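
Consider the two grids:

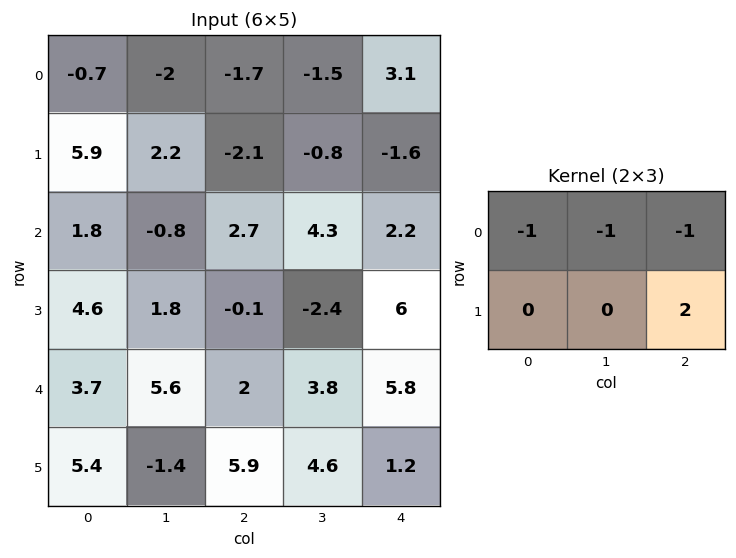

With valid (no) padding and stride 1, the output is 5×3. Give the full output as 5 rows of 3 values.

Output[0,0]: The receptive field on the input at this output position is [-0.7 -2 -1.7 / 5.9 2.2 -2.1]. Elementwise product with the kernel and sum: -0.7·-1 + -2·-1 + -1.7·-1 + -2.1·2.
Output[0,1]: The receptive field on the input at this output position is [-2 -1.7 -1.5 / 2.2 -2.1 -0.8]. Elementwise product with the kernel and sum: -2·-1 + -1.7·-1 + -1.5·-1 + -0.8·2.

0.2 3.6 -3.1
-0.6 9.3 8.9
-3.9 -11 2.8
-2.3 8.3 8.1
0.5 -2.2 -9.2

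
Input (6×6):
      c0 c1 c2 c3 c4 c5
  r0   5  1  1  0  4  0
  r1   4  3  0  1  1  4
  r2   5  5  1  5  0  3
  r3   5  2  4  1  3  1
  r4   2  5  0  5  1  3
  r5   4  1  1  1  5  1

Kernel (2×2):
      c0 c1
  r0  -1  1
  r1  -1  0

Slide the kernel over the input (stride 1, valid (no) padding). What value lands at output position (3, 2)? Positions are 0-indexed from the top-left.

-3

The receptive field on the input at this output position is [4 1 / 0 5]. Elementwise product with the kernel and sum: 4·-1 + 1·1 + 0·-1.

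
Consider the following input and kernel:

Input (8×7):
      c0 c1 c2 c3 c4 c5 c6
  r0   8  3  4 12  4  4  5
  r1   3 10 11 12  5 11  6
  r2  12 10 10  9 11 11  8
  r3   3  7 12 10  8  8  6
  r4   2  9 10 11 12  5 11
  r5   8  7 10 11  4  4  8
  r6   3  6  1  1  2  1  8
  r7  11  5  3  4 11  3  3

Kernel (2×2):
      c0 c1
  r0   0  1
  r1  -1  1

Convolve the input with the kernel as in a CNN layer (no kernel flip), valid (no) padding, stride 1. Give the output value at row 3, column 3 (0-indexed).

The receptive field on the input at this output position is [10 8 / 11 12]. Elementwise product with the kernel and sum: 8·1 + 11·-1 + 12·1.

9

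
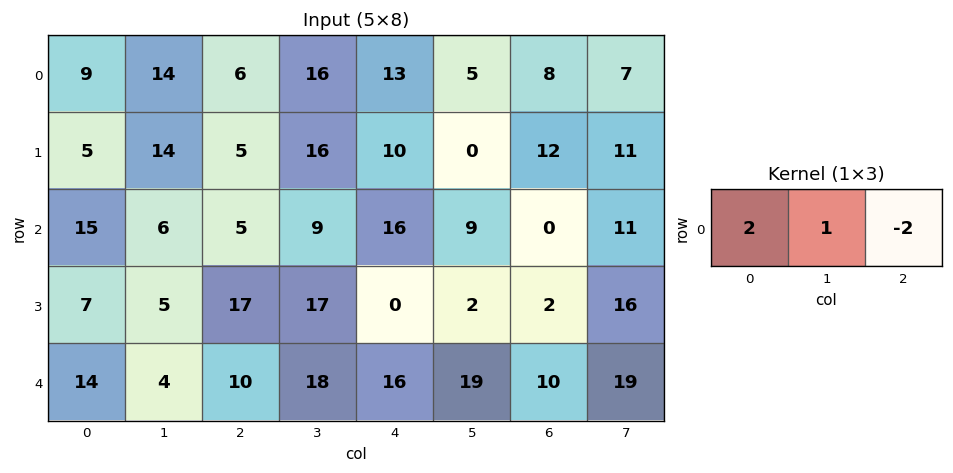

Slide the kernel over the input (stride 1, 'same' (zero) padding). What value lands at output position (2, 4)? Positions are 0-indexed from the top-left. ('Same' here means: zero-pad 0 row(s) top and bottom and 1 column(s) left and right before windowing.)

The receptive field on the zero-padded input at this output position is [9 16 9]. Elementwise product with the kernel and sum: 9·2 + 16·1 + 9·-2.

16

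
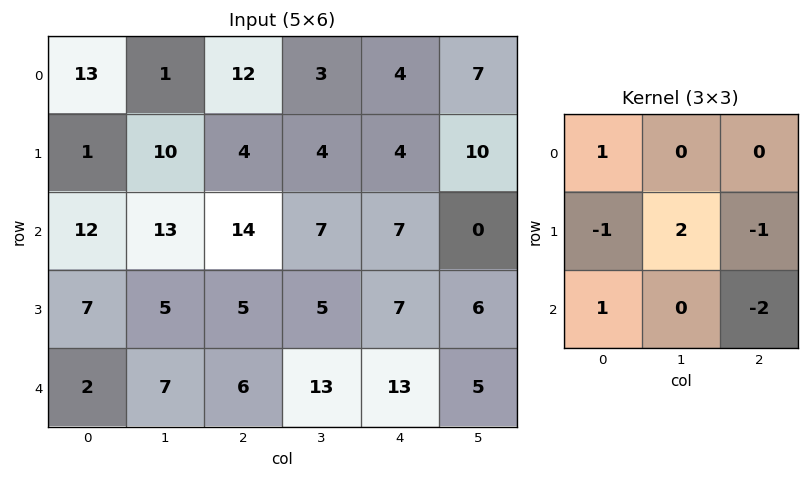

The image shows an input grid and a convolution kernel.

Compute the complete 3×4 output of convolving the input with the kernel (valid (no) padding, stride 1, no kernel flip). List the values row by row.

Output[0,0]: The receptive field on the input at this output position is [13 1 12 / 1 10 4 / 12 13 14]. Elementwise product with the kernel and sum: 13·1 + 1·-1 + 10·2 + 4·-1 + 12·1 + 14·-2.

12 -6 12 4
-2 13 -12 4
0 -6 -8 13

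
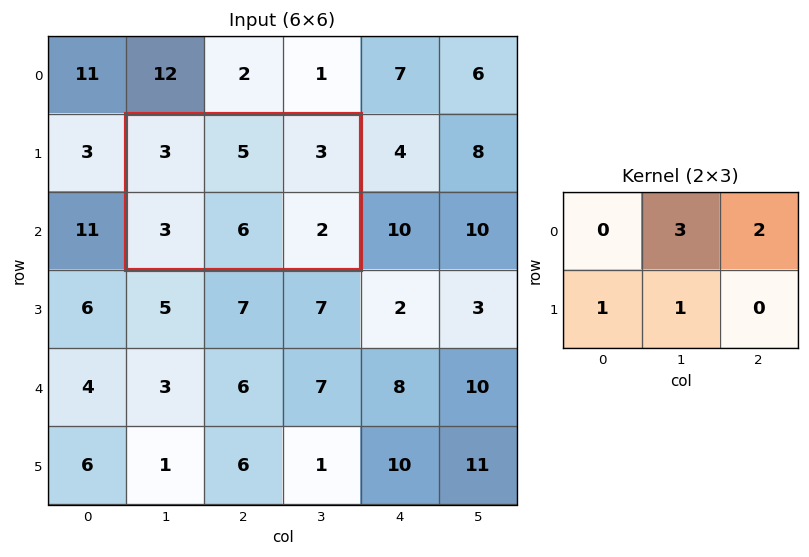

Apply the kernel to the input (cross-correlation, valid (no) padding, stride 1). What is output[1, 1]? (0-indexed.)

The receptive field on the input at this output position is [3 5 3 / 3 6 2]. Elementwise product with the kernel and sum: 5·3 + 3·2 + 3·1 + 6·1.

30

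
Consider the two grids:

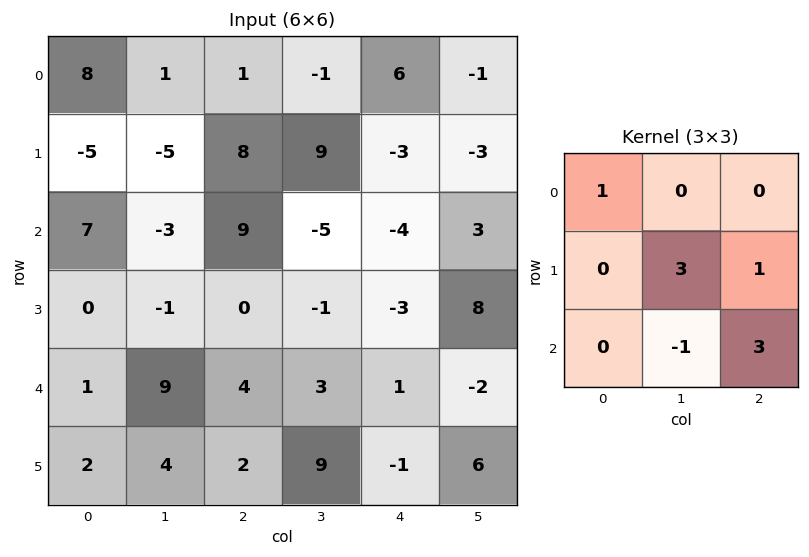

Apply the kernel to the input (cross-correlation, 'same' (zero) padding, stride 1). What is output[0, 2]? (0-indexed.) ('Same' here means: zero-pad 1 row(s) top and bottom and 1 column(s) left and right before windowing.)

21

The receptive field on the zero-padded input at this output position is [0 0 0 / 1 1 -1 / -5 8 9]. Elementwise product with the kernel and sum: 0·1 + 1·3 + -1·1 + 8·-1 + 9·3.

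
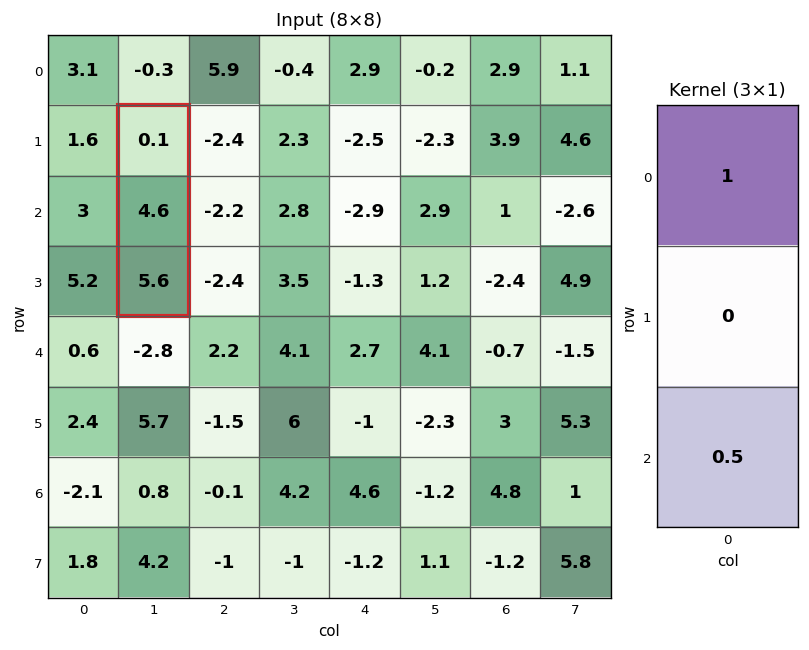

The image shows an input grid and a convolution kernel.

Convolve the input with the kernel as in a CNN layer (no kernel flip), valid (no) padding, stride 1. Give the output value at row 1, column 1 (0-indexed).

2.9

The receptive field on the input at this output position is [0.1 / 4.6 / 5.6]. Elementwise product with the kernel and sum: 0.1·1 + 5.6·0.5.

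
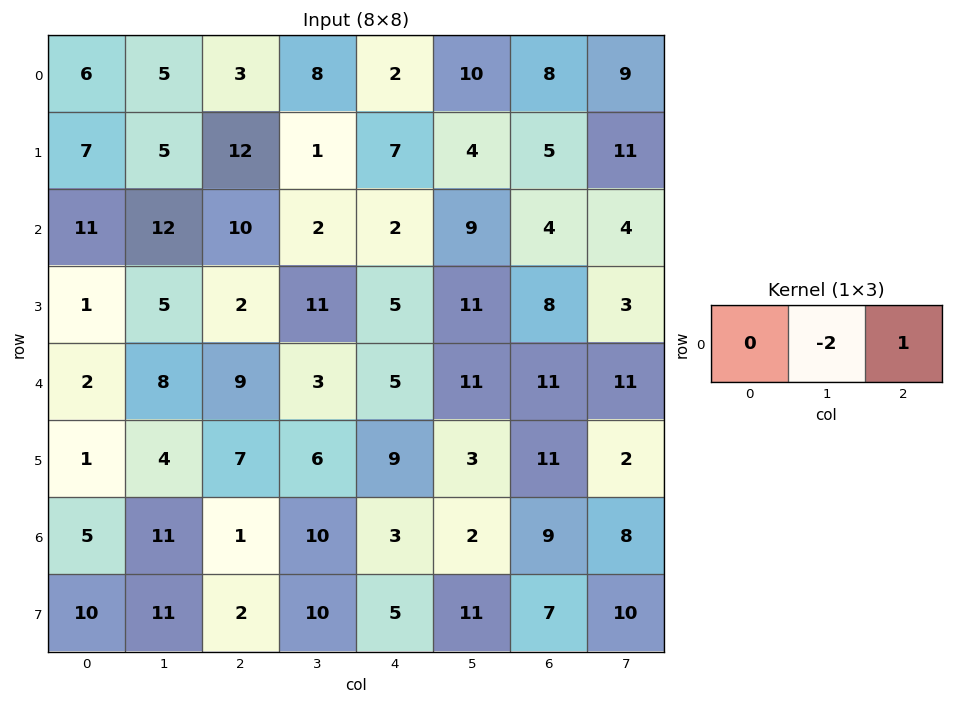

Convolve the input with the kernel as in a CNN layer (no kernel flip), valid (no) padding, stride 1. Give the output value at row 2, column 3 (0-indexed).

The receptive field on the input at this output position is [2 2 9]. Elementwise product with the kernel and sum: 2·-2 + 9·1.

5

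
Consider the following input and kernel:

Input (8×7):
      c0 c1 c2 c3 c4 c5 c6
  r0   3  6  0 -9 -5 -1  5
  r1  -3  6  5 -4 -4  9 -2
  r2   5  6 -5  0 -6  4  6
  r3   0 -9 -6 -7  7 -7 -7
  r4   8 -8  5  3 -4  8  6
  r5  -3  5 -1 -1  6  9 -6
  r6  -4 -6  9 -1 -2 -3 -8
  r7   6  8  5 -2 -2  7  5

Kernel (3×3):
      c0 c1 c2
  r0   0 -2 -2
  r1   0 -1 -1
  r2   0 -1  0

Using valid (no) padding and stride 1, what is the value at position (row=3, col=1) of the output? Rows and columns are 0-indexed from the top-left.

19

The receptive field on the input at this output position is [-9 -6 -7 / -8 5 3 / 5 -1 -1]. Elementwise product with the kernel and sum: -6·-2 + -7·-2 + 5·-1 + 3·-1 + -1·-1.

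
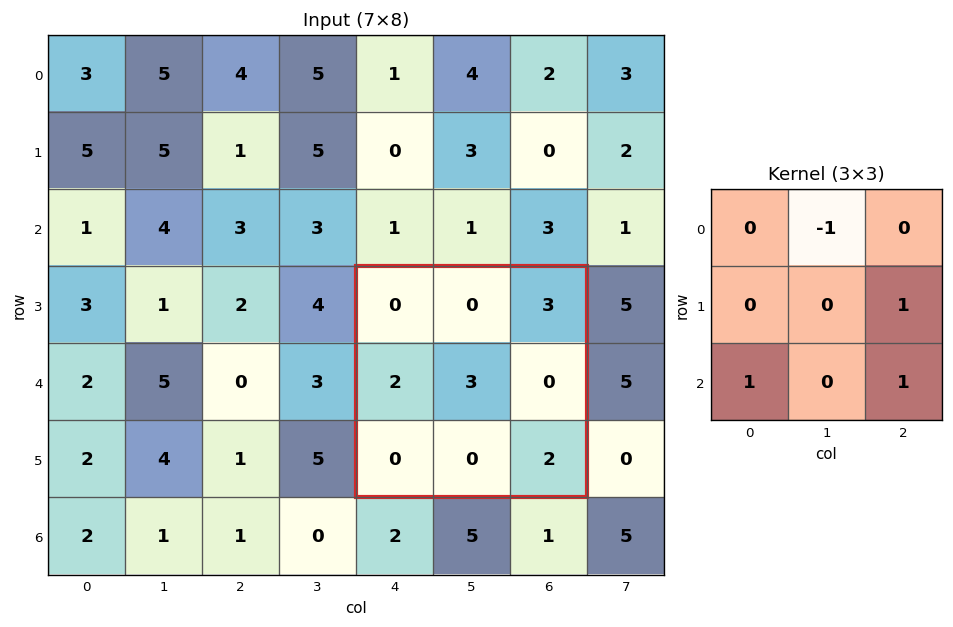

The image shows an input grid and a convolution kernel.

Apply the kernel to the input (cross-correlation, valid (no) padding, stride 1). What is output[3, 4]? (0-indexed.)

2

The receptive field on the input at this output position is [0 0 3 / 2 3 0 / 0 0 2]. Elementwise product with the kernel and sum: 0·-1 + 0·1 + 0·1 + 2·1.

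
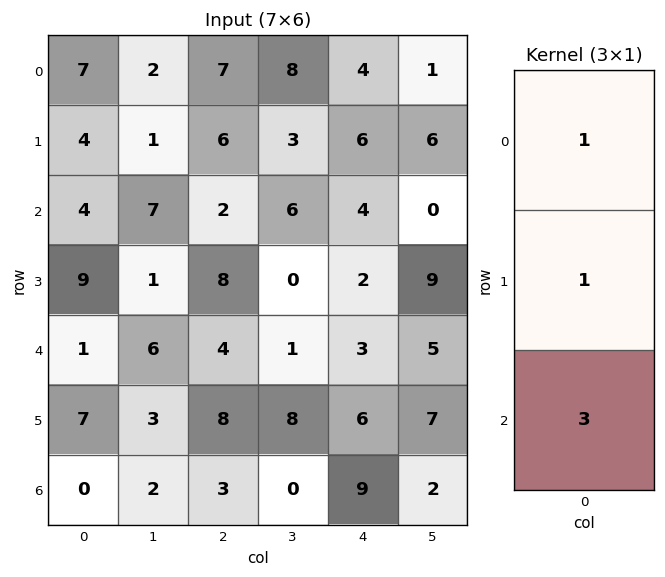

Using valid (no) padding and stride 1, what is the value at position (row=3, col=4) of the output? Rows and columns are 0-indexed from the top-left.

23

The receptive field on the input at this output position is [2 / 3 / 6]. Elementwise product with the kernel and sum: 2·1 + 3·1 + 6·3.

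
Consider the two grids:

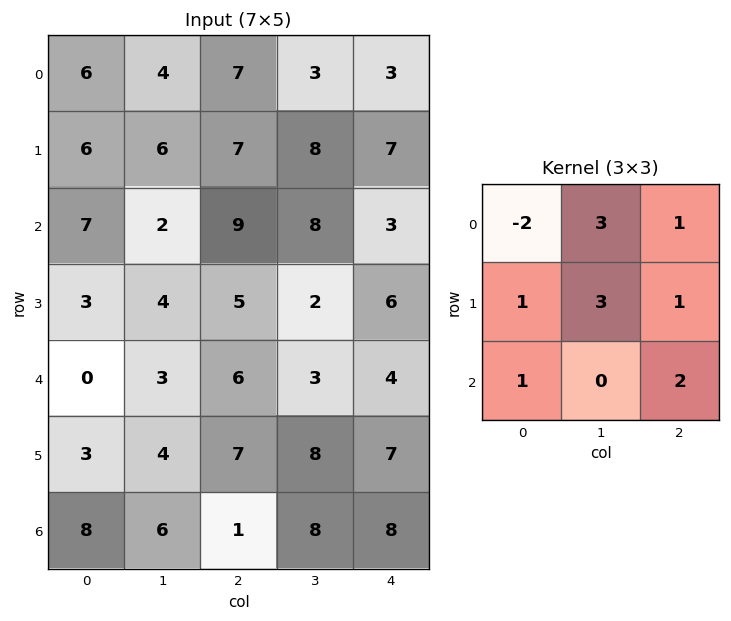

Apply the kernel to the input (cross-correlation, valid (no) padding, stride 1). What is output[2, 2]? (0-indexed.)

The receptive field on the input at this output position is [9 8 3 / 5 2 6 / 6 3 4]. Elementwise product with the kernel and sum: 9·-2 + 8·3 + 3·1 + 5·1 + 2·3 + 6·1 + 6·1 + 4·2.

40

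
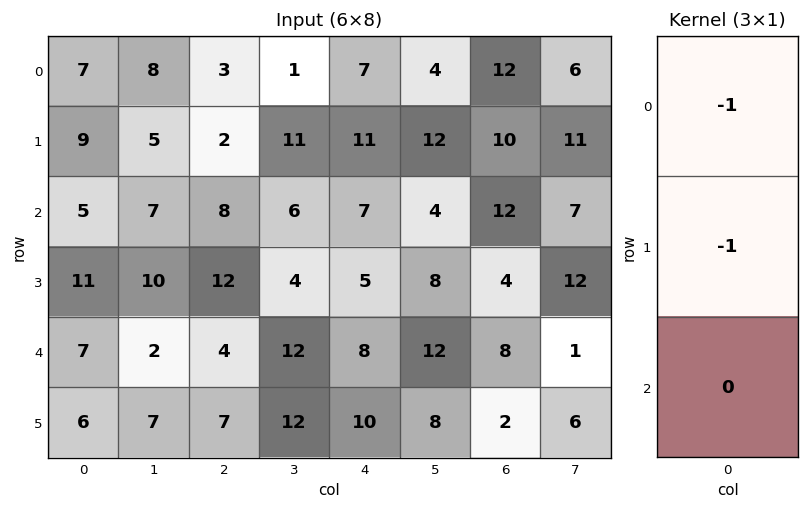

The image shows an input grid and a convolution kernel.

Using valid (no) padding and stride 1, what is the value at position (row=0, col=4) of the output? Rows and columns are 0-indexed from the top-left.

The receptive field on the input at this output position is [7 / 11 / 7]. Elementwise product with the kernel and sum: 7·-1 + 11·-1.

-18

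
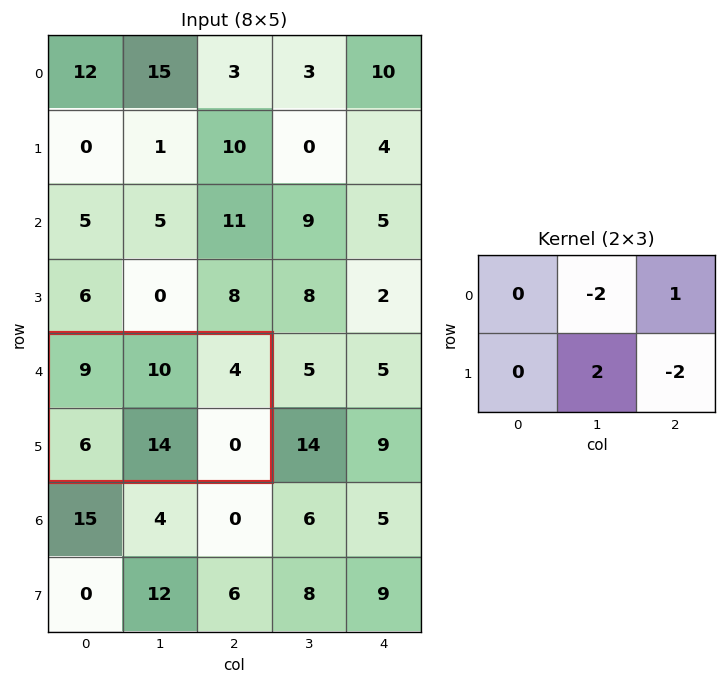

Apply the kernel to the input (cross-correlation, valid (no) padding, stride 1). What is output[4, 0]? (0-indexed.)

12

The receptive field on the input at this output position is [9 10 4 / 6 14 0]. Elementwise product with the kernel and sum: 10·-2 + 4·1 + 14·2 + 0·-2.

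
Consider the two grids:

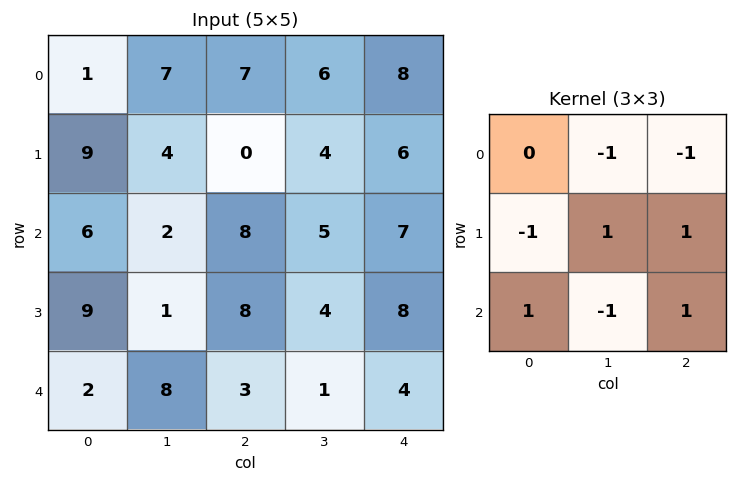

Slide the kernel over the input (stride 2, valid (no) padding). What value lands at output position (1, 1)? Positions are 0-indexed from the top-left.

The receptive field on the input at this output position is [8 5 7 / 8 4 8 / 3 1 4]. Elementwise product with the kernel and sum: 5·-1 + 7·-1 + 8·-1 + 4·1 + 8·1 + 3·1 + 1·-1 + 4·1.

-2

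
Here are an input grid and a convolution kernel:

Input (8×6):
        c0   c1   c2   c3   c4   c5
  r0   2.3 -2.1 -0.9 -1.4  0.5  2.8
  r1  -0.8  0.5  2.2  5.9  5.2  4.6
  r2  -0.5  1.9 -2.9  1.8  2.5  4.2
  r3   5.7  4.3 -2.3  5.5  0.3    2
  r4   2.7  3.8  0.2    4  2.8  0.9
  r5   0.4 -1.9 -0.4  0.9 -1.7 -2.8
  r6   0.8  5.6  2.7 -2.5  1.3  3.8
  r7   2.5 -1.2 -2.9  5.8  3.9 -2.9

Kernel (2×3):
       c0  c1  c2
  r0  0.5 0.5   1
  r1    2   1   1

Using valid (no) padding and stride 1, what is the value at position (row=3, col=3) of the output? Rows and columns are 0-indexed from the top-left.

16.6

The receptive field on the input at this output position is [5.5 0.3 2 / 4 2.8 0.9]. Elementwise product with the kernel and sum: 5.5·0.5 + 0.3·0.5 + 2·1 + 4·2 + 2.8·1 + 0.9·1.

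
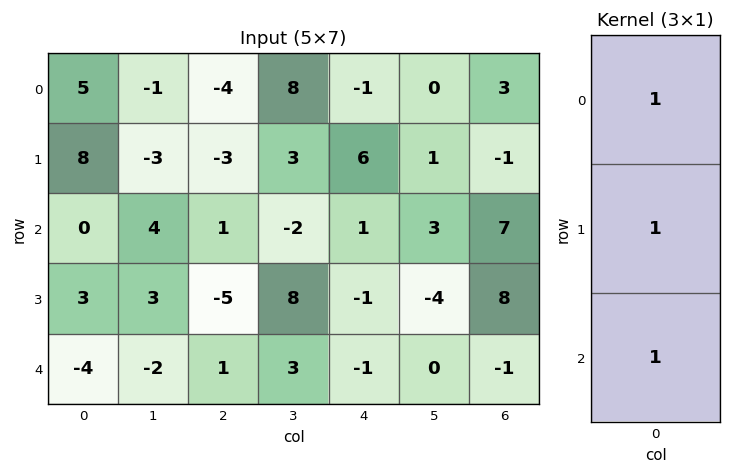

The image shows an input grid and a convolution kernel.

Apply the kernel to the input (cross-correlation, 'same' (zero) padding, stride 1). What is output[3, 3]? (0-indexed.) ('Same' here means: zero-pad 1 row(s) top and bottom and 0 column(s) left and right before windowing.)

9

The receptive field on the zero-padded input at this output position is [-2 / 8 / 3]. Elementwise product with the kernel and sum: -2·1 + 8·1 + 3·1.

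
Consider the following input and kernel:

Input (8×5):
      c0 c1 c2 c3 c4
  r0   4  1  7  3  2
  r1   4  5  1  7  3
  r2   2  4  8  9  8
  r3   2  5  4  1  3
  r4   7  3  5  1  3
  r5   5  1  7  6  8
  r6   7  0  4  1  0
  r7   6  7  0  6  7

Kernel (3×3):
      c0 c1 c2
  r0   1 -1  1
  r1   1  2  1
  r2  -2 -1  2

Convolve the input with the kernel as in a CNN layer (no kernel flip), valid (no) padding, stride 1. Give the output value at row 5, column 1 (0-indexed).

The receptive field on the input at this output position is [1 7 6 / 0 4 1 / 7 0 6]. Elementwise product with the kernel and sum: 1·1 + 7·-1 + 6·1 + 0·1 + 4·2 + 1·1 + 7·-2 + 0·-1 + 6·2.

7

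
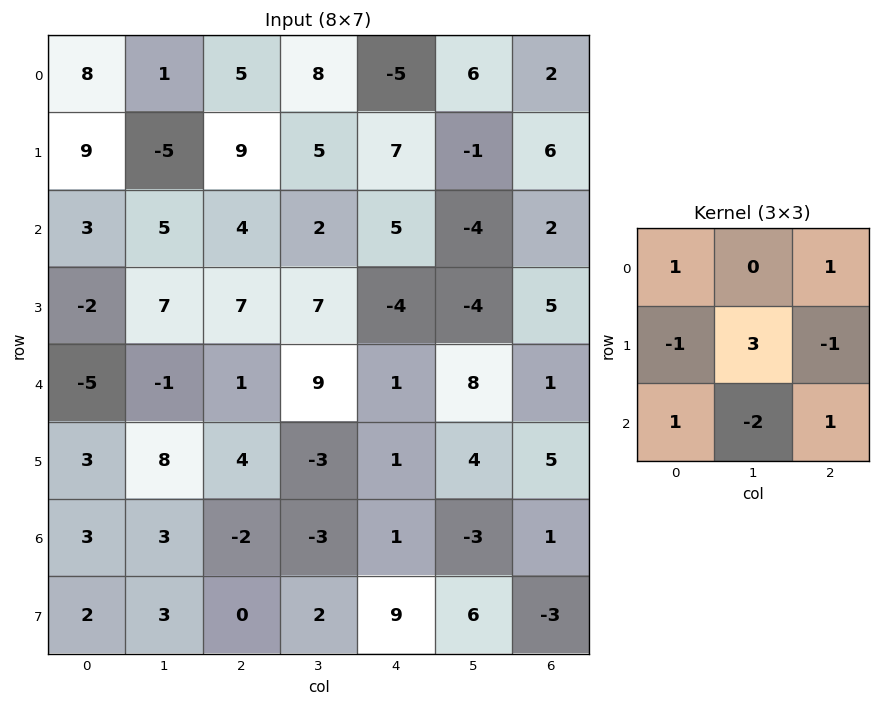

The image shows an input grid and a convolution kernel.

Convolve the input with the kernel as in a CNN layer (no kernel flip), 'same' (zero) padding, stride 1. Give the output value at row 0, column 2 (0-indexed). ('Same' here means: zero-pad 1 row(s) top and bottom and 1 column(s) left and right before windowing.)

The receptive field on the zero-padded input at this output position is [0 0 0 / 1 5 8 / -5 9 5]. Elementwise product with the kernel and sum: 0·1 + 0·1 + 1·-1 + 5·3 + 8·-1 + -5·1 + 9·-2 + 5·1.

-12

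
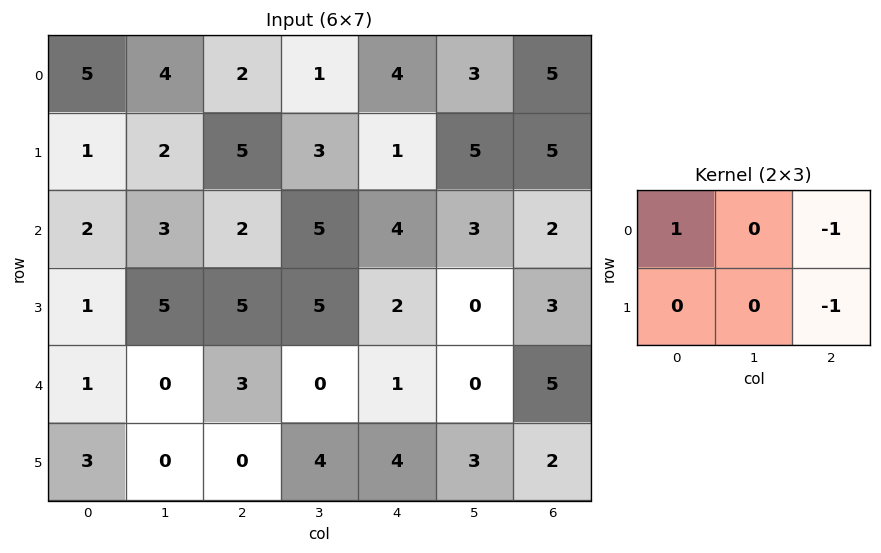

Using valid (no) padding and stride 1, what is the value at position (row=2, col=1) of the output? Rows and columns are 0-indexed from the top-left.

-7

The receptive field on the input at this output position is [3 2 5 / 5 5 5]. Elementwise product with the kernel and sum: 3·1 + 5·-1 + 5·-1.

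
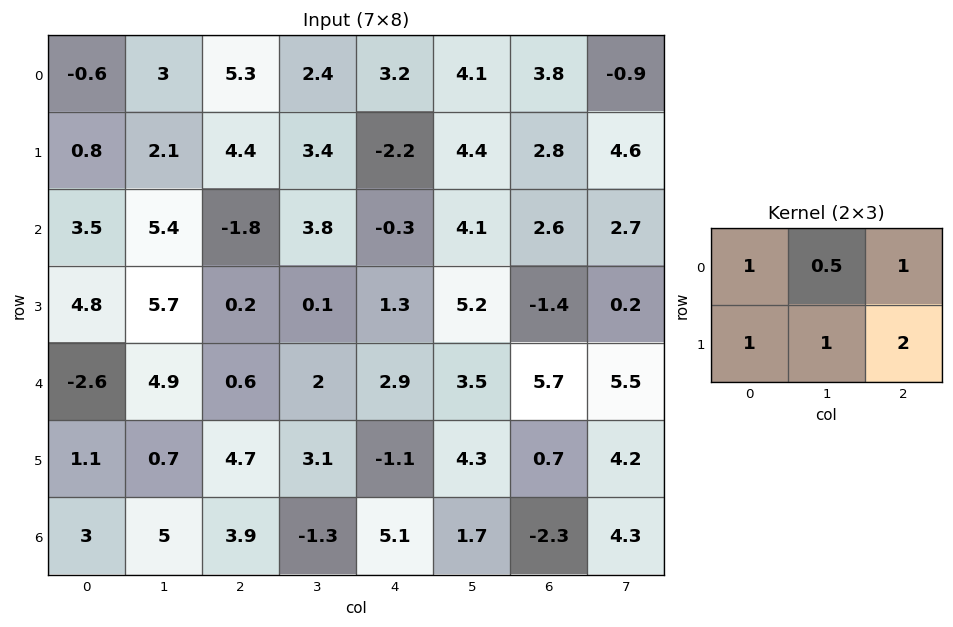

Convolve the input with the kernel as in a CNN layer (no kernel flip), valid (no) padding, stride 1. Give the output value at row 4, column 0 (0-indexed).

The receptive field on the input at this output position is [-2.6 4.9 0.6 / 1.1 0.7 4.7]. Elementwise product with the kernel and sum: -2.6·1 + 4.9·0.5 + 0.6·1 + 1.1·1 + 0.7·1 + 4.7·2.

11.65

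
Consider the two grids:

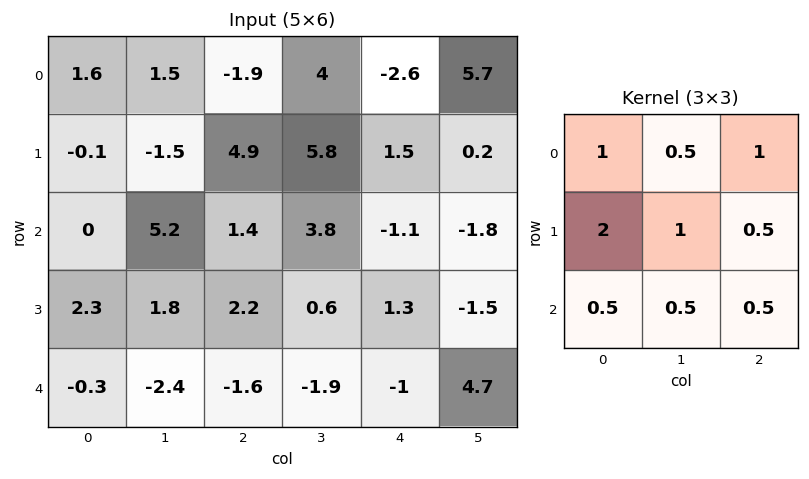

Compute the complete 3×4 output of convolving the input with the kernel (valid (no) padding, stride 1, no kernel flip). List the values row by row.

4.5 14.55 15.9 22.05
13.1 22.75 17.4 12.55
9.35 12.85 5.6 4.1

Output[0,0]: The receptive field on the input at this output position is [1.6 1.5 -1.9 / -0.1 -1.5 4.9 / 0 5.2 1.4]. Elementwise product with the kernel and sum: 1.6·1 + 1.5·0.5 + -1.9·1 + -0.1·2 + -1.5·1 + 4.9·0.5 + 0·0.5 + 5.2·0.5 + 1.4·0.5.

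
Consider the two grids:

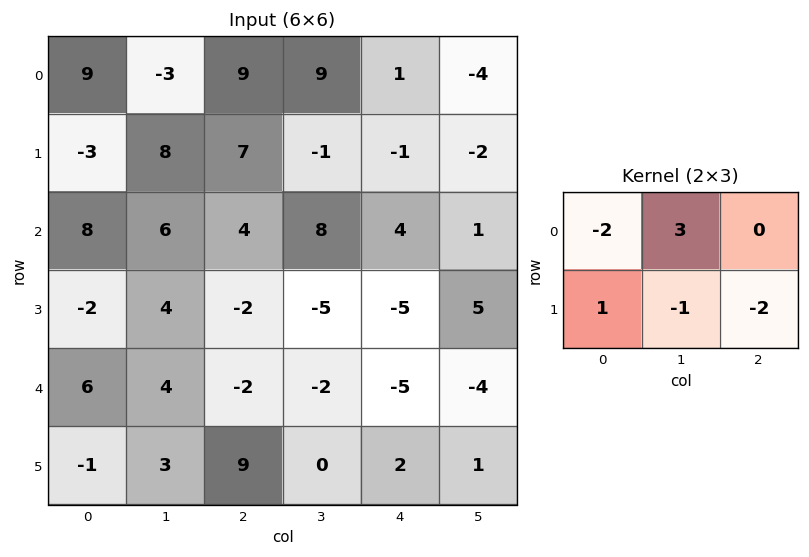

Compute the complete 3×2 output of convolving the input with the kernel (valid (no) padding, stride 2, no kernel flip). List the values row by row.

-52 19
0 29
-22 3

Output[0,0]: The receptive field on the input at this output position is [9 -3 9 / -3 8 7]. Elementwise product with the kernel and sum: 9·-2 + -3·3 + -3·1 + 8·-1 + 7·-2.
Output[0,1]: The receptive field on the input at this output position is [9 9 1 / 7 -1 -1]. Elementwise product with the kernel and sum: 9·-2 + 9·3 + 7·1 + -1·-1 + -1·-2.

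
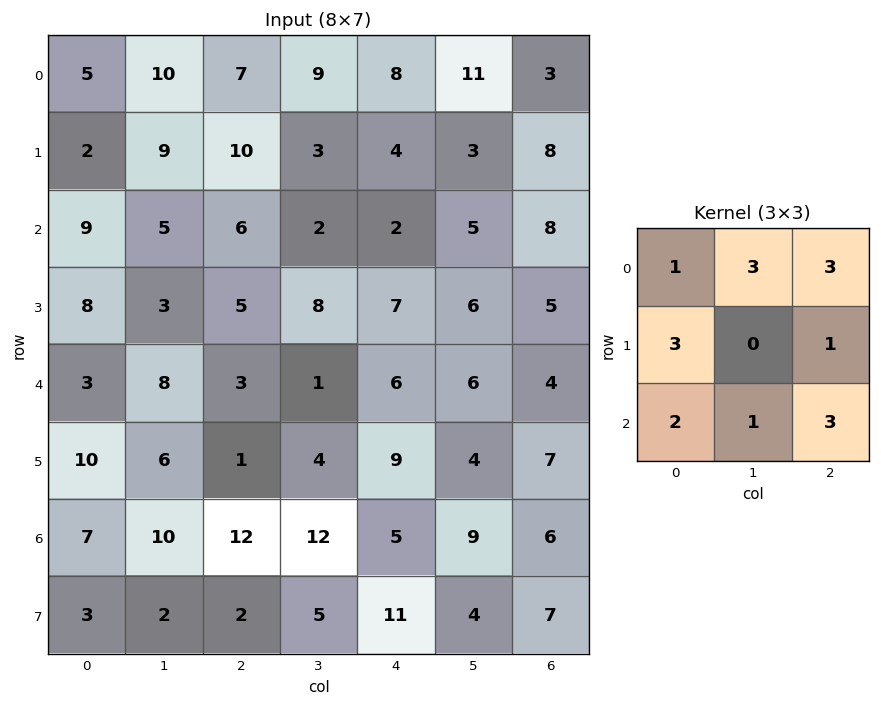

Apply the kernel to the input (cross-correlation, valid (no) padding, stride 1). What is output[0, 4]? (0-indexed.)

103

The receptive field on the input at this output position is [8 11 3 / 4 3 8 / 2 5 8]. Elementwise product with the kernel and sum: 8·1 + 11·3 + 3·3 + 4·3 + 8·1 + 2·2 + 5·1 + 8·3.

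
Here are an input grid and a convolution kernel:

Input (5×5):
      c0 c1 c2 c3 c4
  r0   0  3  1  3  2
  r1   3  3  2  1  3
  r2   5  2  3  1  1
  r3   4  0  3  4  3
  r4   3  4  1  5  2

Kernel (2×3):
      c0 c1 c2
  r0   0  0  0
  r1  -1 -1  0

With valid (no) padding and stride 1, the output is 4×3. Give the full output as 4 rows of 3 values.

Output[0,0]: The receptive field on the input at this output position is [0 3 1 / 3 3 2]. Elementwise product with the kernel and sum: 3·-1 + 3·-1.
Output[0,1]: The receptive field on the input at this output position is [3 1 3 / 3 2 1]. Elementwise product with the kernel and sum: 3·-1 + 2·-1.

-6 -5 -3
-7 -5 -4
-4 -3 -7
-7 -5 -6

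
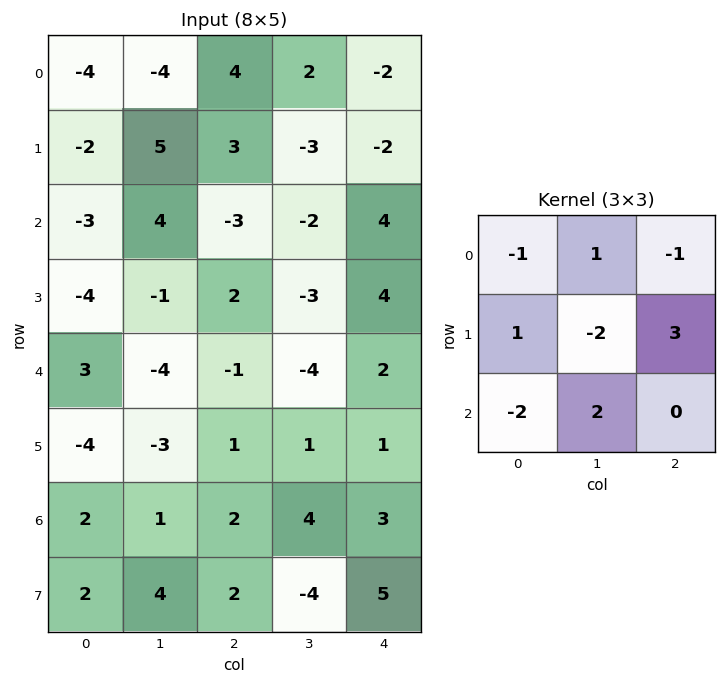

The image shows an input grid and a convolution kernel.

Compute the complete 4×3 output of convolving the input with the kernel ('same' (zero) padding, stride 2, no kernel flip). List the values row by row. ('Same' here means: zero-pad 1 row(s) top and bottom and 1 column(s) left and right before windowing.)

-8 -10 8
3 11 5
-29 0 -1
2 8 16

Output[0,0]: The receptive field on the zero-padded input at this output position is [0 0 0 / 0 -4 -4 / 0 -2 5]. Elementwise product with the kernel and sum: 0·-1 + 0·1 + 0·-1 + 0·1 + -4·-2 + -4·3 + 0·-2 + -2·2.
Output[0,1]: The receptive field on the zero-padded input at this output position is [0 0 0 / -4 4 2 / 5 3 -3]. Elementwise product with the kernel and sum: 0·-1 + 0·1 + 0·-1 + -4·1 + 4·-2 + 2·3 + 5·-2 + 3·2.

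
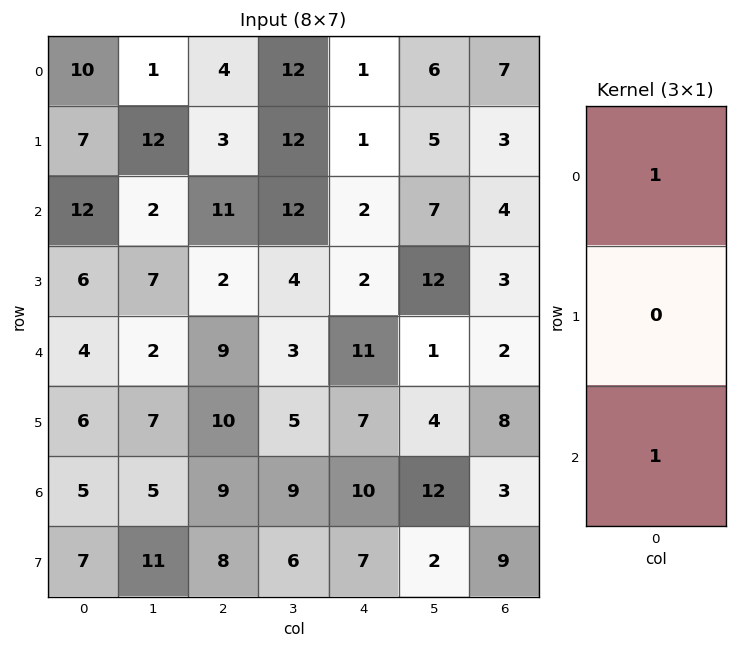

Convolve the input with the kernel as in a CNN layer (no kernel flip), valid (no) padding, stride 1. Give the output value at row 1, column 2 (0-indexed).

The receptive field on the input at this output position is [3 / 11 / 2]. Elementwise product with the kernel and sum: 3·1 + 2·1.

5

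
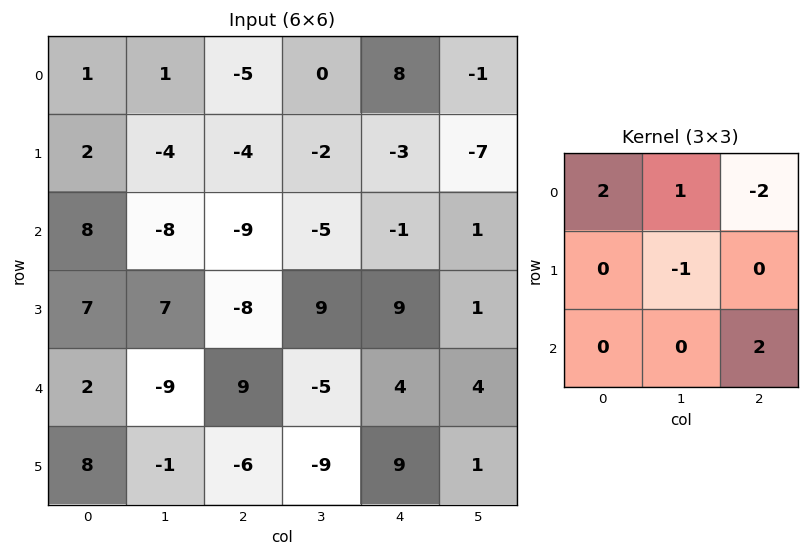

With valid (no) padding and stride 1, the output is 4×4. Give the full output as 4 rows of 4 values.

-1 -9 -26 15
0 19 19 10
37 -17 -22 -14
34 -39 -2 23

Output[0,0]: The receptive field on the input at this output position is [1 1 -5 / 2 -4 -4 / 8 -8 -9]. Elementwise product with the kernel and sum: 1·2 + 1·1 + -5·-2 + -4·-1 + -9·2.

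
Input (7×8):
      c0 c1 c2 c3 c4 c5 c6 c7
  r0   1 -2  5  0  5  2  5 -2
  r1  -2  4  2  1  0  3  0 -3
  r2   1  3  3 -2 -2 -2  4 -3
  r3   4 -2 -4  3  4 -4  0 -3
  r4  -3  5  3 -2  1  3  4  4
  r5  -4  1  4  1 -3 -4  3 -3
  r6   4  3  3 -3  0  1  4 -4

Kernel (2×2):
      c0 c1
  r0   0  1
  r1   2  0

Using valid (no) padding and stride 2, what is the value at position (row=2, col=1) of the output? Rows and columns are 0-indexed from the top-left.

The receptive field on the input at this output position is [3 -2 / 4 1]. Elementwise product with the kernel and sum: -2·1 + 4·2.

6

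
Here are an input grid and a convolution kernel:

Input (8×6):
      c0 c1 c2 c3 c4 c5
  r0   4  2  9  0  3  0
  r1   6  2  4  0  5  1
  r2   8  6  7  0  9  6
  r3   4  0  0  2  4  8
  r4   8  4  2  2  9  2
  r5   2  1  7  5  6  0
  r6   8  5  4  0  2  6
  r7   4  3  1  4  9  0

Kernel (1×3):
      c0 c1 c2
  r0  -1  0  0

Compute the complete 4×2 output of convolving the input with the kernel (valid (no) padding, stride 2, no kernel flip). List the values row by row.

-4 -9
-8 -7
-8 -2
-8 -4

Output[0,0]: The receptive field on the input at this output position is [4 2 9]. Elementwise product with the kernel and sum: 4·-1.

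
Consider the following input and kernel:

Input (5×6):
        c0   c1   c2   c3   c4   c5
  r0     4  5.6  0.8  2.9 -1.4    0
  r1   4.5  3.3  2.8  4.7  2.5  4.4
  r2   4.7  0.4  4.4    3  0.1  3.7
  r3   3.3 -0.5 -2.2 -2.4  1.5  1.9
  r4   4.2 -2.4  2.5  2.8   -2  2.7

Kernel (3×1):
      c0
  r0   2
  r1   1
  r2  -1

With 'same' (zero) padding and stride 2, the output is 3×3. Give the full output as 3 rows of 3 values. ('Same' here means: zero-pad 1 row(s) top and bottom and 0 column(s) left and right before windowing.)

Output[0,0]: The receptive field on the zero-padded input at this output position is [0 / 4 / 4.5]. Elementwise product with the kernel and sum: 0·2 + 4·1 + 4.5·-1.

-0.5 -2 -3.9
10.4 12.2 3.6
10.8 -1.9 1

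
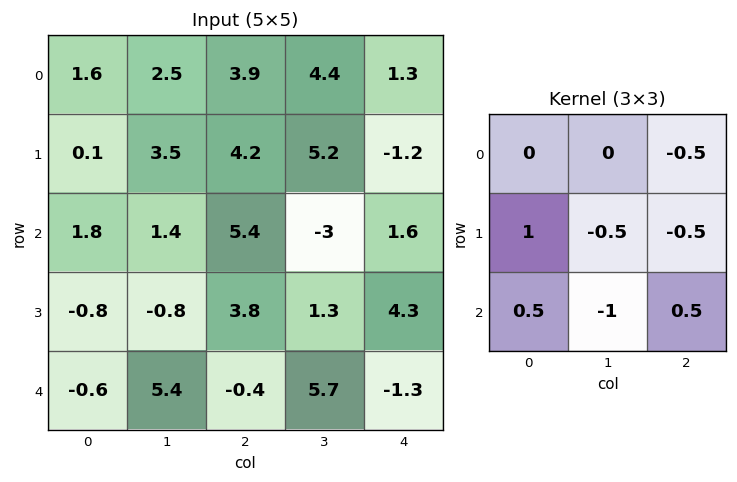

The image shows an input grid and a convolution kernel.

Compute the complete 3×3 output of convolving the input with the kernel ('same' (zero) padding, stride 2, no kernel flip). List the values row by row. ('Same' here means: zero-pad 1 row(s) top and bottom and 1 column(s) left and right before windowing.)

Output[0,0]: The receptive field on the zero-padded input at this output position is [0 0 0 / 0 1.6 2.5 / 0 0.1 3.5]. Elementwise product with the kernel and sum: 0·-0.5 + 0·1 + 1.6·-0.5 + 2.5·-0.5 + 0·0.5 + 0.1·-1 + 3.5·0.5.

-0.4 -1.5 7.55
-2.95 -5.95 -7.45
-2 2.1 6.35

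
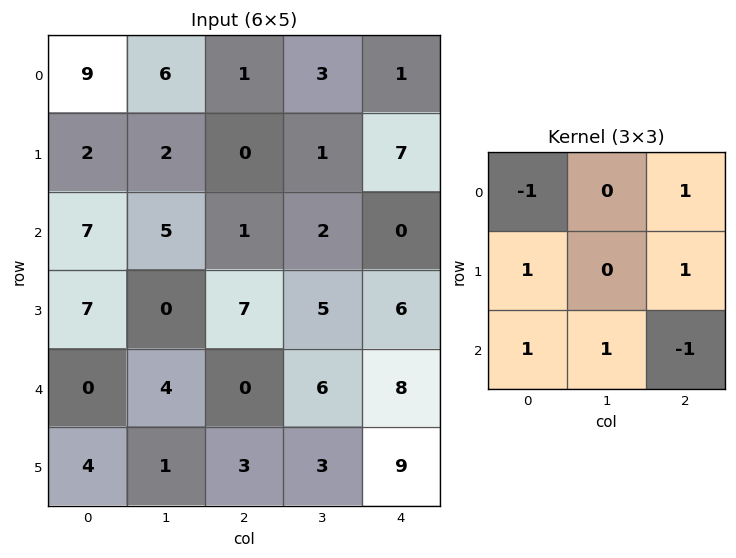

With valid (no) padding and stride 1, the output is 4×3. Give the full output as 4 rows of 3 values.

Output[0,0]: The receptive field on the input at this output position is [9 6 1 / 2 2 0 / 7 5 1]. Elementwise product with the kernel and sum: 9·-1 + 1·1 + 2·1 + 0·1 + 7·1 + 5·1 + 1·-1.
Output[0,1]: The receptive field on the input at this output position is [6 1 3 / 2 0 1 / 5 1 2]. Elementwise product with the kernel and sum: 6·-1 + 3·1 + 2·1 + 1·1 + 5·1 + 1·1 + 2·-1.

5 4 10
6 8 14
12 0 10
2 16 4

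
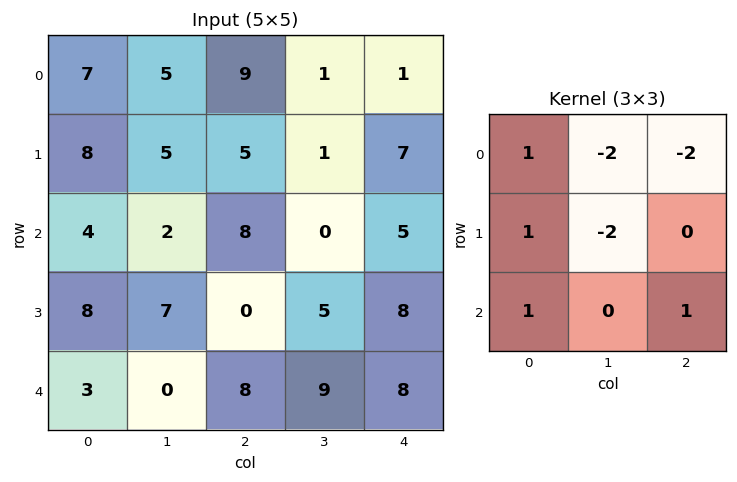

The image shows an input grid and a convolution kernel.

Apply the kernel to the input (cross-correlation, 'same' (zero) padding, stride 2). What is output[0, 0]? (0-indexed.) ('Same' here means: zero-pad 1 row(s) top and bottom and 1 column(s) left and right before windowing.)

-9

The receptive field on the zero-padded input at this output position is [0 0 0 / 0 7 5 / 0 8 5]. Elementwise product with the kernel and sum: 0·1 + 0·-2 + 0·-2 + 0·1 + 7·-2 + 0·1 + 5·1.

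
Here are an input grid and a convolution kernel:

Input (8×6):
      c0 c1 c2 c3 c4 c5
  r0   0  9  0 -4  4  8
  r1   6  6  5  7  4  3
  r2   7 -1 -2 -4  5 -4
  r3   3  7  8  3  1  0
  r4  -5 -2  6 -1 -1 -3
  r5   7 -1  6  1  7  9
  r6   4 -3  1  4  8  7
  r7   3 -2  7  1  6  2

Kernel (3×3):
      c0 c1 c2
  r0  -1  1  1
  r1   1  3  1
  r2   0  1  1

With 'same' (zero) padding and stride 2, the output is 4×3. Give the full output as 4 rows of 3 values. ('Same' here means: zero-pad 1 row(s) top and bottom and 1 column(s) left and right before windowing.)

21 17 23
42 6 8
-1 26 7
16 20 58

Output[0,0]: The receptive field on the zero-padded input at this output position is [0 0 0 / 0 0 9 / 0 6 6]. Elementwise product with the kernel and sum: 0·-1 + 0·1 + 0·1 + 0·1 + 0·3 + 9·1 + 6·1 + 6·1.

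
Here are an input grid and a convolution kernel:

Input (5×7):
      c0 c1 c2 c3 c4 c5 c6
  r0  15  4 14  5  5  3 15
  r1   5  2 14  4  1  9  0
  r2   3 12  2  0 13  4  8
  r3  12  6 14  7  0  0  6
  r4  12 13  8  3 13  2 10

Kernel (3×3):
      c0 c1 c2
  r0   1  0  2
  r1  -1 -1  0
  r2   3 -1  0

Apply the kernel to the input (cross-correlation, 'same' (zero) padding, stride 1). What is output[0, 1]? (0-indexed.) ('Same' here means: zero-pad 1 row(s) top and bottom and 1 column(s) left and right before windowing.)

-6

The receptive field on the zero-padded input at this output position is [0 0 0 / 15 4 14 / 5 2 14]. Elementwise product with the kernel and sum: 0·1 + 0·2 + 15·-1 + 4·-1 + 5·3 + 2·-1.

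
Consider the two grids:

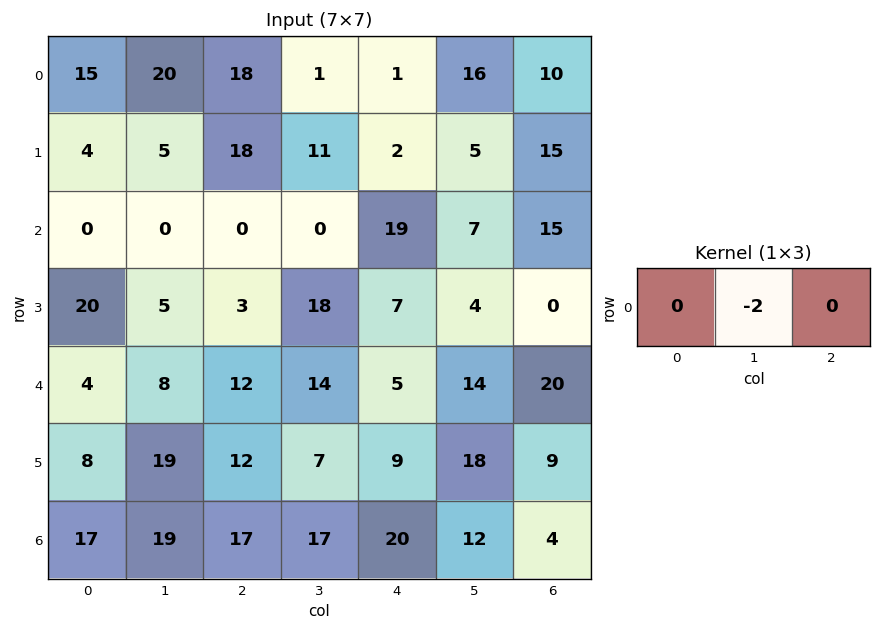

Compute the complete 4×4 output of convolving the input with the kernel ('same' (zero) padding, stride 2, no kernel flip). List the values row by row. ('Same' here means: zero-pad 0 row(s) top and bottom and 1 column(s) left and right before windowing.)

-30 -36 -2 -20
0 0 -38 -30
-8 -24 -10 -40
-34 -34 -40 -8

Output[0,0]: The receptive field on the zero-padded input at this output position is [0 15 20]. Elementwise product with the kernel and sum: 15·-2.
Output[0,1]: The receptive field on the zero-padded input at this output position is [20 18 1]. Elementwise product with the kernel and sum: 18·-2.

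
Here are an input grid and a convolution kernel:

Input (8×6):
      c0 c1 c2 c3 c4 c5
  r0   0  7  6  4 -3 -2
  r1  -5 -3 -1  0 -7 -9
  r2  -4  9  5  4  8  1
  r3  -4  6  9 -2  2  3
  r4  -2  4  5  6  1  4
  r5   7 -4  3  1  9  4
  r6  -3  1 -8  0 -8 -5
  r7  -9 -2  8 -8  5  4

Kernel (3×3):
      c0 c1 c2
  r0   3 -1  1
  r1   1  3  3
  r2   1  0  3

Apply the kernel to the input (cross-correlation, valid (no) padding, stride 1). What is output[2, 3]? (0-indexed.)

The receptive field on the input at this output position is [4 8 1 / -2 2 3 / 6 1 4]. Elementwise product with the kernel and sum: 4·3 + 8·-1 + 1·1 + -2·1 + 2·3 + 3·3 + 6·1 + 4·3.

36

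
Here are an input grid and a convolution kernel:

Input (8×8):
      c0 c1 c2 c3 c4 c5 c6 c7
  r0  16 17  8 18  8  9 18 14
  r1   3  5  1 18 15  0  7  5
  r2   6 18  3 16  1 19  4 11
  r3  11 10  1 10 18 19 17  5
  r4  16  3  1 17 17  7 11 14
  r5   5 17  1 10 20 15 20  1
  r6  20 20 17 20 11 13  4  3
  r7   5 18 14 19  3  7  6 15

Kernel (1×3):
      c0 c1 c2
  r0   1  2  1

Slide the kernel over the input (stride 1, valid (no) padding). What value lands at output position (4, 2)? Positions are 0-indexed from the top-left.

The receptive field on the input at this output position is [1 17 17]. Elementwise product with the kernel and sum: 1·1 + 17·2 + 17·1.

52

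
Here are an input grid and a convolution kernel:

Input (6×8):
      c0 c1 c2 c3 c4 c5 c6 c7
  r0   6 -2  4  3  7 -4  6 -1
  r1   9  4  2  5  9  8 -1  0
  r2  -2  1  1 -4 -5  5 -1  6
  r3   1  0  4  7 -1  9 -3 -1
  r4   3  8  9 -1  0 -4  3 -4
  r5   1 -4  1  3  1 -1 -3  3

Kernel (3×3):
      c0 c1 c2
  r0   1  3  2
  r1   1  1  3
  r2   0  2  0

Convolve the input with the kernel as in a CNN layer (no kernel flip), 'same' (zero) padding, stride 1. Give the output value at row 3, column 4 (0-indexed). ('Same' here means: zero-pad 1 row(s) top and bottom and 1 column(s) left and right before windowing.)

24

The receptive field on the zero-padded input at this output position is [-4 -5 5 / 7 -1 9 / -1 0 -4]. Elementwise product with the kernel and sum: -4·1 + -5·3 + 5·2 + 7·1 + -1·1 + 9·3 + 0·2.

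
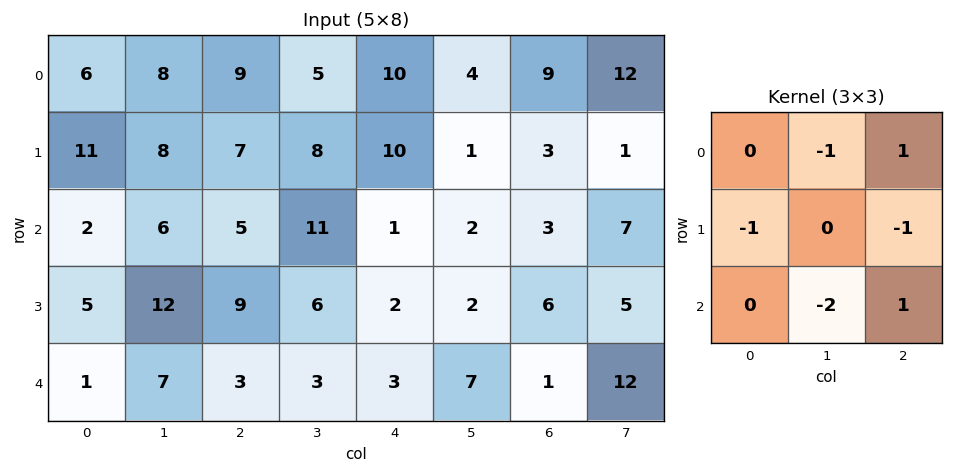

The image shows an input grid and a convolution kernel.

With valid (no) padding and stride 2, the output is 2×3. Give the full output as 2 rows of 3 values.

Output[0,0]: The receptive field on the input at this output position is [6 8 9 / 11 8 7 / 2 6 5]. Elementwise product with the kernel and sum: 8·-1 + 9·1 + 11·-1 + 7·-1 + 6·-2 + 5·1.

-24 -33 -9
-26 -24 -20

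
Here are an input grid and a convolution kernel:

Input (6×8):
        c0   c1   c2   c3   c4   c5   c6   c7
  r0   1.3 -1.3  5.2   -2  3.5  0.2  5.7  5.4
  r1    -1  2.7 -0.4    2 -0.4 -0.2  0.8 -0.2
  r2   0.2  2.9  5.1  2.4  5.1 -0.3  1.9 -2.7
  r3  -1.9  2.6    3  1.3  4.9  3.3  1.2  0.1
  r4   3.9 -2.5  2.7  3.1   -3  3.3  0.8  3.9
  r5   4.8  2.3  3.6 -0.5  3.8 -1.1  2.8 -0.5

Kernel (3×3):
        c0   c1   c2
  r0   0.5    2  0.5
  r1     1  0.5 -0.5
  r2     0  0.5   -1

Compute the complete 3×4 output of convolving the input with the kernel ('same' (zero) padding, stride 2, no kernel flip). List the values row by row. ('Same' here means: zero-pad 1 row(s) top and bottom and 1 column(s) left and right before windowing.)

Output[0,0]: The receptive field on the zero-padded input at this output position is [0 0 0 / 0 1.3 -1.3 / 0 -1 2.7]. Elementwise product with the kernel and sum: 0·0.5 + 0·2 + 0·0.5 + 0·1 + 1.3·0.5 + -1.3·-0.5 + -1·0.5 + 2.7·-1.
Output[0,1]: The receptive field on the zero-padded input at this output position is [0 0 0 / -1.3 5.2 -2 / 2.7 -0.4 2]. Elementwise product with the kernel and sum: 0·0.5 + 0·2 + 0·0.5 + -1.3·1 + 5.2·0.5 + -2·-0.5 + -0.4·0.5 + 2·-1.

-1.9 0.1 -0.35 0.95
-5.55 6 4.35 3.9
0.8 7.55 15.05 7.75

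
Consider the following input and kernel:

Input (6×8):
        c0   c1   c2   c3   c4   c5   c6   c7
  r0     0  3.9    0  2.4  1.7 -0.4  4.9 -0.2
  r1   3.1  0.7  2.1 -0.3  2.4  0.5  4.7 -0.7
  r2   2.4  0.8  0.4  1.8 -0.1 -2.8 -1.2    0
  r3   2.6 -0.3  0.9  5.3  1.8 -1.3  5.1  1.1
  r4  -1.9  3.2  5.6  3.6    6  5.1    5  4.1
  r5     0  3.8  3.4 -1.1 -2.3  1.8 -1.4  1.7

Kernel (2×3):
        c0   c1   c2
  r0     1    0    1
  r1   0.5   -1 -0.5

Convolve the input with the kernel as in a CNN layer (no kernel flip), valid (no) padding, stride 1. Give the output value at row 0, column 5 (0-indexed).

-4.7

The receptive field on the input at this output position is [-0.4 4.9 -0.2 / 0.5 4.7 -0.7]. Elementwise product with the kernel and sum: -0.4·1 + -0.2·1 + 0.5·0.5 + 4.7·-1 + -0.7·-0.5.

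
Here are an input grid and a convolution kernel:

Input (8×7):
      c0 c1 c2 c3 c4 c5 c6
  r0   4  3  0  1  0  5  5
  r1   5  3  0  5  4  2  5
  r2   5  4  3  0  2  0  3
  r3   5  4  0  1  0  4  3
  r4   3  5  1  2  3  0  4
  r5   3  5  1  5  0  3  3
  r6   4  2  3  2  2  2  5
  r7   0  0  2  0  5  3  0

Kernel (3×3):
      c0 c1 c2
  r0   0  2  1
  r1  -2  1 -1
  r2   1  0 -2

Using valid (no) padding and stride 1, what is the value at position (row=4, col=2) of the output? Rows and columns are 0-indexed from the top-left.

9

The receptive field on the input at this output position is [1 2 3 / 1 5 0 / 3 2 2]. Elementwise product with the kernel and sum: 2·2 + 3·1 + 1·-2 + 5·1 + 0·-1 + 3·1 + 2·-2.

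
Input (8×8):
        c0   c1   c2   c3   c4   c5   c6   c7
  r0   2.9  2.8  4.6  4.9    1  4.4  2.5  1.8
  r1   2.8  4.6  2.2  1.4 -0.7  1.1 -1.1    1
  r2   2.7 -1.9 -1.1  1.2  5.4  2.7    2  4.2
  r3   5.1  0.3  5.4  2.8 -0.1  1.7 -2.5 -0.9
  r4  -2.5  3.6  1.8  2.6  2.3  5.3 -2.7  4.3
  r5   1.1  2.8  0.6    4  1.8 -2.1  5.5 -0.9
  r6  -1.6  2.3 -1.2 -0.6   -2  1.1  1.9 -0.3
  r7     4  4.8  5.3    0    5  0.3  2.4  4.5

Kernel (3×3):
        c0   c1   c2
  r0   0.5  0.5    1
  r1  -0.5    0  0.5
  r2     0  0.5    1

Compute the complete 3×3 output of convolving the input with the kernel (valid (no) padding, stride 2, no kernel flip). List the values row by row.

Output[0,0]: The receptive field on the input at this output position is [2.9 2.8 4.6 / 2.8 4.6 2.2 / 2.7 -1.9 -1.1]. Elementwise product with the kernel and sum: 2.9·0.5 + 2.8·0.5 + 4.6·1 + 2.8·-0.5 + 2.2·0.5 + -1.9·0.5 + -1.1·1.
Output[0,1]: The receptive field on the input at this output position is [4.6 4.9 1 / 2.2 1.4 -0.7 / -1.1 1.2 5.4]. Elementwise product with the kernel and sum: 4.6·0.5 + 4.9·0.5 + 1·1 + 2.2·-0.5 + -0.7·0.5 + 1.2·0.5 + 5.4·1.

5.1 10.3 8.35
3.05 6.3 4.8
2.05 2.8 5.4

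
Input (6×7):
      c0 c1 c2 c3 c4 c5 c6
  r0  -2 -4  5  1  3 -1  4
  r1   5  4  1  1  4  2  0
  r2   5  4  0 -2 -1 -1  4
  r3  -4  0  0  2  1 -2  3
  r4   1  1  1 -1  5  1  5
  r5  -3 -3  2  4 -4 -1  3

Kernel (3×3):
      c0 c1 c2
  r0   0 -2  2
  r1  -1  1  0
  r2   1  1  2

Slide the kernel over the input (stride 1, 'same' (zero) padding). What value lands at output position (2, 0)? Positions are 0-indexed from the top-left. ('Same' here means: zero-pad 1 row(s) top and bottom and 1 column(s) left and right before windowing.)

-1

The receptive field on the zero-padded input at this output position is [0 5 4 / 0 5 4 / 0 -4 0]. Elementwise product with the kernel and sum: 5·-2 + 4·2 + 0·-1 + 5·1 + 0·1 + -4·1 + 0·2.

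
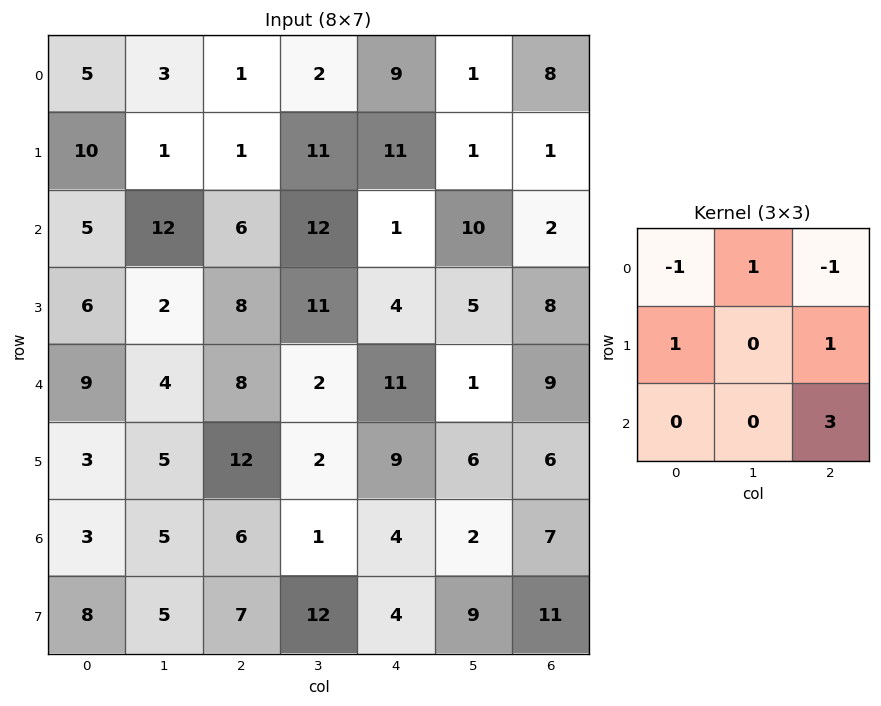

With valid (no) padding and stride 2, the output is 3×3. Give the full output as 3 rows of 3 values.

Output[0,0]: The receptive field on the input at this output position is [5 3 1 / 10 1 1 / 5 12 6]. Elementwise product with the kernel and sum: 5·-1 + 3·1 + 1·-1 + 10·1 + 1·1 + 6·3.
Output[0,1]: The receptive field on the input at this output position is [1 2 9 / 1 11 11 / 6 12 1]. Elementwise product with the kernel and sum: 1·-1 + 2·1 + 9·-1 + 1·1 + 11·1 + 1·3.

26 7 2
39 50 46
20 16 17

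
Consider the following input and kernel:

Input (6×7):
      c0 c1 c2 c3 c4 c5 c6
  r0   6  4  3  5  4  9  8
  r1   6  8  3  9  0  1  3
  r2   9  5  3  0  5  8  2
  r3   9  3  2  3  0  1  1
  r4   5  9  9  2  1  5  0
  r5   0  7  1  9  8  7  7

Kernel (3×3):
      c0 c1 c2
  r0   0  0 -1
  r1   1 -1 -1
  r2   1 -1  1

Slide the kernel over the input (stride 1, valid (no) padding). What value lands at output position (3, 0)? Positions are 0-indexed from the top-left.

-21

The receptive field on the input at this output position is [9 3 2 / 5 9 9 / 0 7 1]. Elementwise product with the kernel and sum: 2·-1 + 5·1 + 9·-1 + 9·-1 + 0·1 + 7·-1 + 1·1.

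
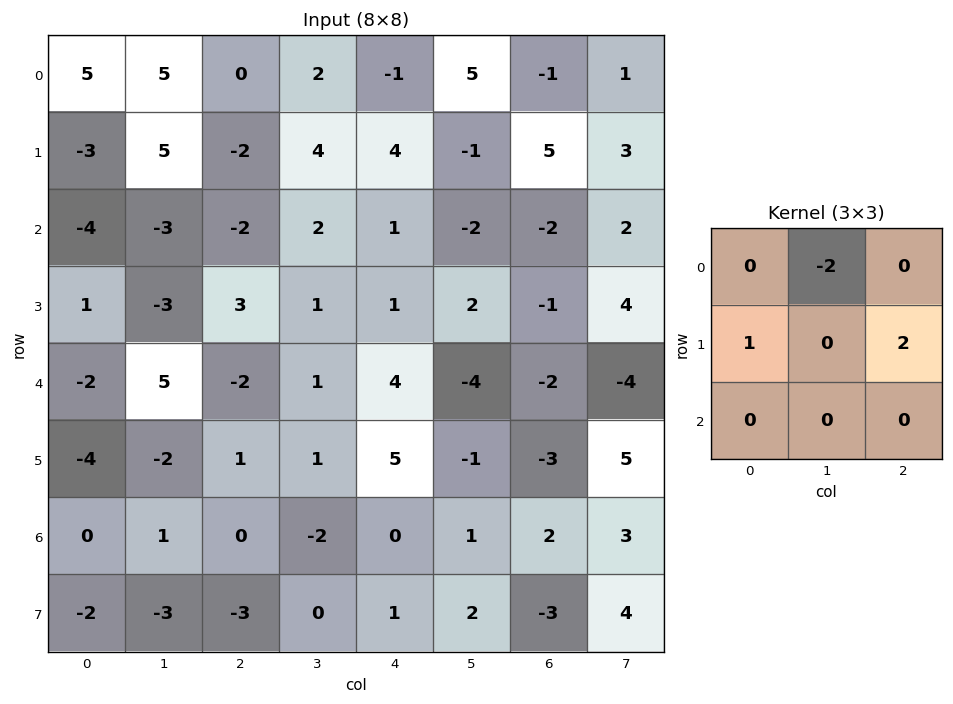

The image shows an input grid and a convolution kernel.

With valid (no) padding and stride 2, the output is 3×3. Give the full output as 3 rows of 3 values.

Output[0,0]: The receptive field on the input at this output position is [5 5 0 / -3 5 -2 / -4 -3 -2]. Elementwise product with the kernel and sum: 5·-2 + -3·1 + -2·2.
Output[0,1]: The receptive field on the input at this output position is [0 2 -1 / -2 4 4 / -2 2 1]. Elementwise product with the kernel and sum: 2·-2 + -2·1 + 4·2.

-17 2 4
13 1 3
-12 9 7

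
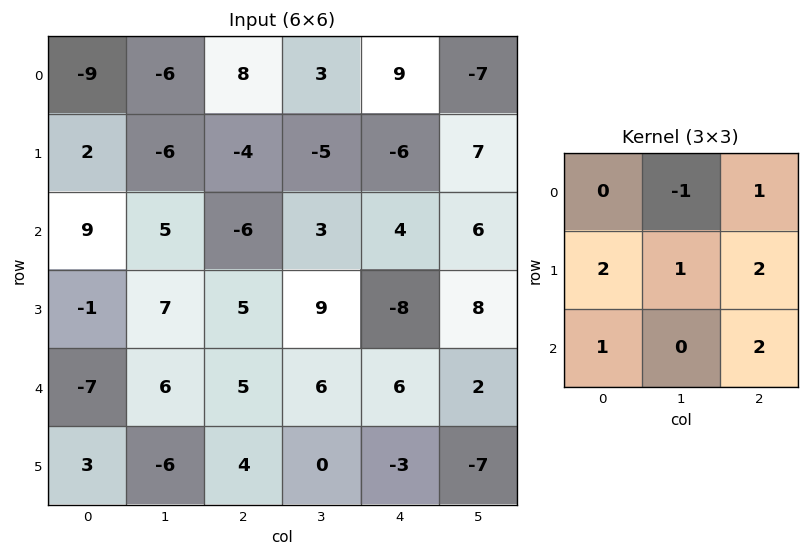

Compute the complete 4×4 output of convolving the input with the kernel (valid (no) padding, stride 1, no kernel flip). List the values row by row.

Output[0,0]: The receptive field on the input at this output position is [-9 -6 8 / 2 -6 -4 / 9 5 -6]. Elementwise product with the kernel and sum: -6·-1 + 8·1 + 2·2 + -6·1 + -4·2 + 9·1 + -6·2.
Output[0,1]: The receptive field on the input at this output position is [-6 8 3 / -6 -4 -5 / 5 -6 3]. Elementwise product with the kernel and sum: 8·-1 + 3·1 + -6·2 + -4·1 + -5·2 + 5·1 + 3·2.

1 -20 -17 -3
22 34 -13 60
7 64 21 38
11 27 9 24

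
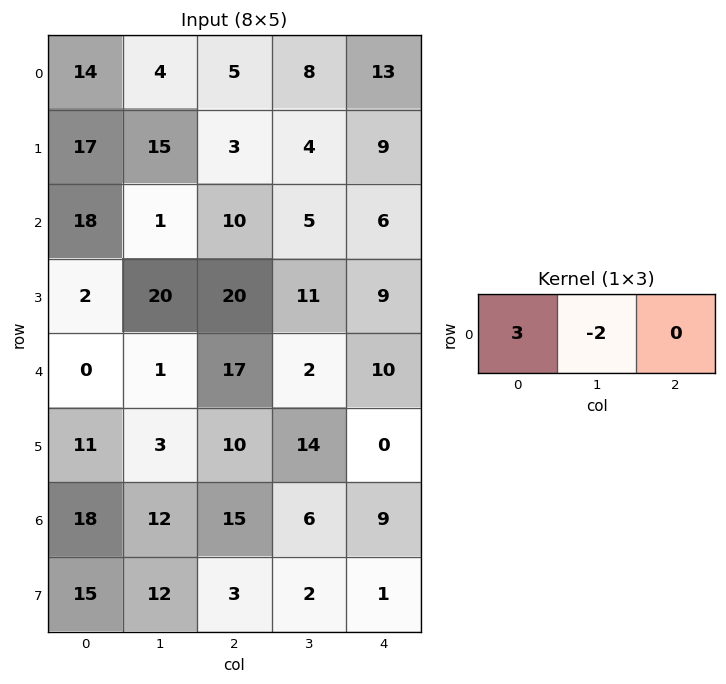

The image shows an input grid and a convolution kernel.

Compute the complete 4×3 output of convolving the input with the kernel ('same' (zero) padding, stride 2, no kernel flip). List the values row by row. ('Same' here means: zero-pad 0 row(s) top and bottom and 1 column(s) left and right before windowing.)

-28 2 -2
-36 -17 3
0 -31 -14
-36 6 0

Output[0,0]: The receptive field on the zero-padded input at this output position is [0 14 4]. Elementwise product with the kernel and sum: 0·3 + 14·-2.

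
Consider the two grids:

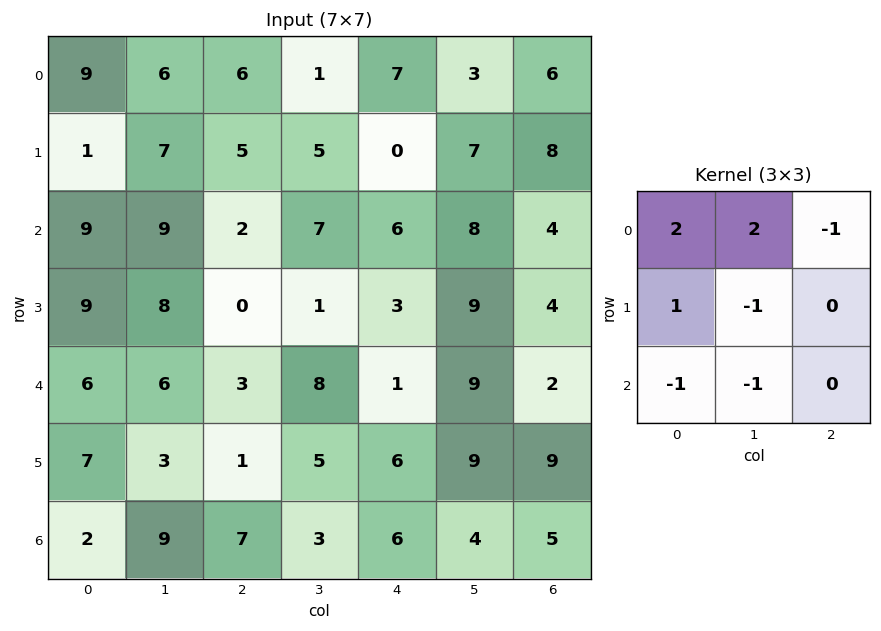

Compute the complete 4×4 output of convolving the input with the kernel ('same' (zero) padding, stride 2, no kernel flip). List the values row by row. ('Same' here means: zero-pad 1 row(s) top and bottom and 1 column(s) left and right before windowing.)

Output[0,0]: The receptive field on the zero-padded input at this output position is [0 0 0 / 0 9 6 / 0 1 7]. Elementwise product with the kernel and sum: 0·2 + 0·2 + 0·-1 + 0·1 + 9·-1 + 0·-1 + 1·-1.

-10 -12 -11 -18
-23 18 0 21
-3 14 -5 15
9 5 10 35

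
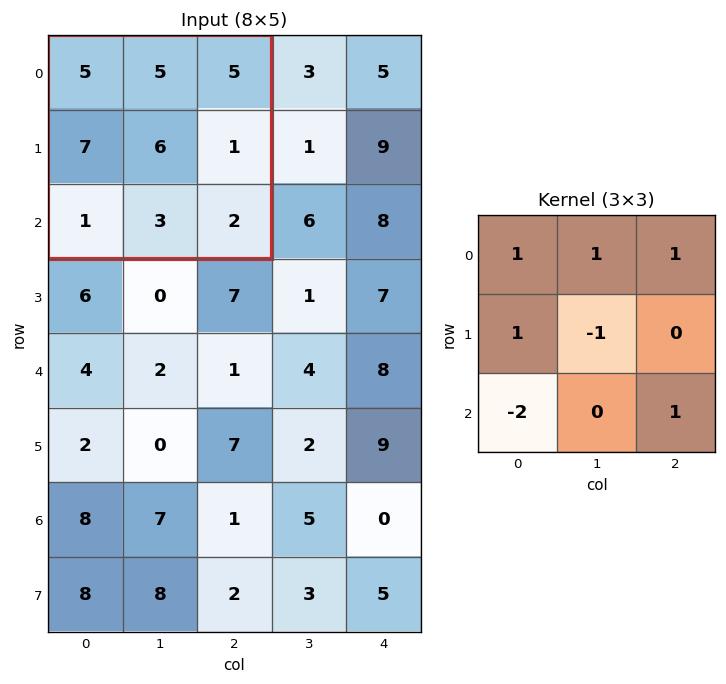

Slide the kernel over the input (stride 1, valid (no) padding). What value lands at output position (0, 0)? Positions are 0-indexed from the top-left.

16

The receptive field on the input at this output position is [5 5 5 / 7 6 1 / 1 3 2]. Elementwise product with the kernel and sum: 5·1 + 5·1 + 5·1 + 7·1 + 6·-1 + 1·-2 + 2·1.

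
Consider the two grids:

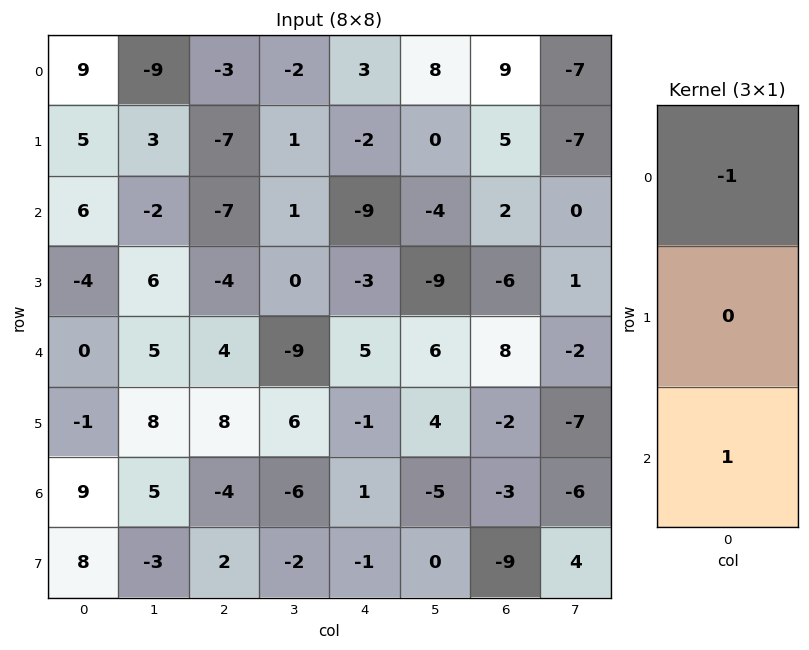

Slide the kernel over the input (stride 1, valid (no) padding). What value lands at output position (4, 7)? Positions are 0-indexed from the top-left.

The receptive field on the input at this output position is [-2 / -7 / -6]. Elementwise product with the kernel and sum: -2·-1 + -6·1.

-4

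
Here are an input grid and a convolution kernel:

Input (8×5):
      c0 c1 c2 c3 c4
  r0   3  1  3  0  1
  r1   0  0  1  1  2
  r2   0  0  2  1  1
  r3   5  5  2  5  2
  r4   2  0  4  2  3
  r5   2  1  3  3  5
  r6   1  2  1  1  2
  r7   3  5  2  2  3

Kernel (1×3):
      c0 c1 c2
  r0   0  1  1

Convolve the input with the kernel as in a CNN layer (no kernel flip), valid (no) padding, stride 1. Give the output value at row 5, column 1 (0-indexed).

The receptive field on the input at this output position is [1 3 3]. Elementwise product with the kernel and sum: 3·1 + 3·1.

6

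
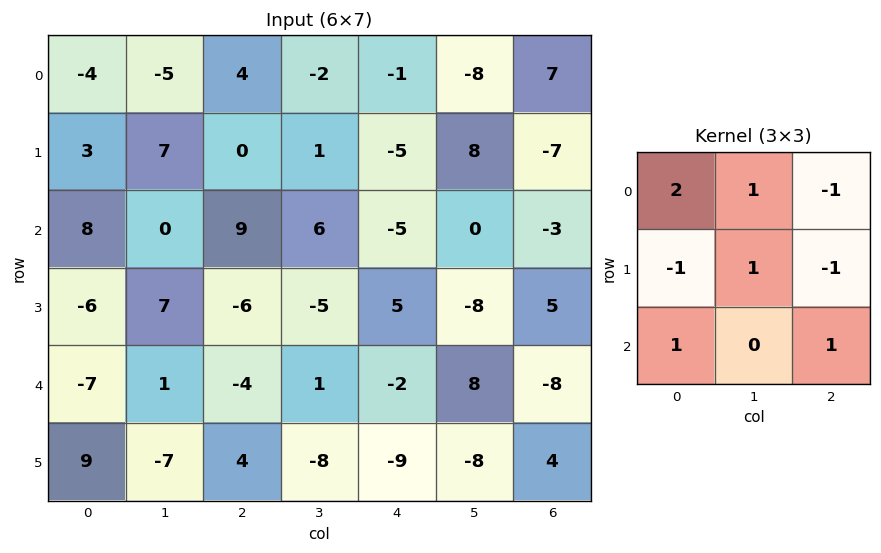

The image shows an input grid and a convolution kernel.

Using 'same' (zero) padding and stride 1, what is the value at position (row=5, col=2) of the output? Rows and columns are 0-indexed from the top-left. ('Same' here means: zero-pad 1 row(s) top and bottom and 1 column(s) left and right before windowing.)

The receptive field on the zero-padded input at this output position is [1 -4 1 / -7 4 -8 / 0 0 0]. Elementwise product with the kernel and sum: 1·2 + -4·1 + 1·-1 + -7·-1 + 4·1 + -8·-1 + 0·1 + 0·1.

16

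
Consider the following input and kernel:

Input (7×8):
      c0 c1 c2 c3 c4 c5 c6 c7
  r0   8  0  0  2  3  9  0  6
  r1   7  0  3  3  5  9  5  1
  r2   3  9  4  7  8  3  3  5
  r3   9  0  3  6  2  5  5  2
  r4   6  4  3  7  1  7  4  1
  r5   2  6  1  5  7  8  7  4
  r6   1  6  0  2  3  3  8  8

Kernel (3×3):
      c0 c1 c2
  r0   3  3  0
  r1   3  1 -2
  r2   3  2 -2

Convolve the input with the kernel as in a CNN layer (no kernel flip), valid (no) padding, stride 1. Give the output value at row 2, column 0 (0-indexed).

The receptive field on the input at this output position is [3 9 4 / 9 0 3 / 6 4 3]. Elementwise product with the kernel and sum: 3·3 + 9·3 + 9·3 + 0·1 + 3·-2 + 6·3 + 4·2 + 3·-2.

77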